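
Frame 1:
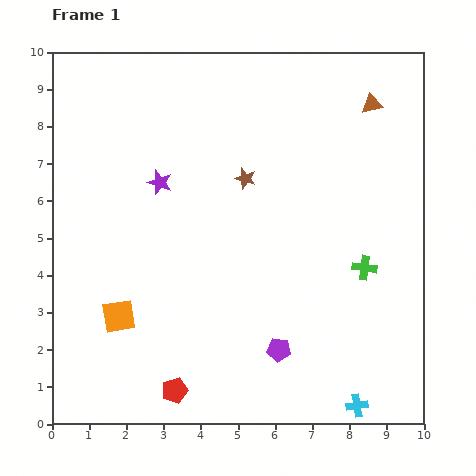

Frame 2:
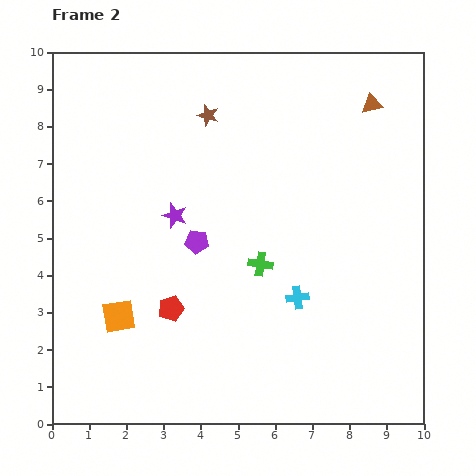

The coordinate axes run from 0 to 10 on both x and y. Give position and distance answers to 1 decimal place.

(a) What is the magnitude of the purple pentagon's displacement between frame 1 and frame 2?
3.6

The purple pentagon moved from (6.1, 2.0) to (3.9, 4.9), a distance of √(2.2² + 2.9²) ≈ 3.6.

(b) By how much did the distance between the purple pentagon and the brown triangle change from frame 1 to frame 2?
-1.1

Distance in frame 1: 7.1. Distance in frame 2: 6.0.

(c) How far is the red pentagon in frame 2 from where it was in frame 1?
2.2

The red pentagon moved from (3.3, 0.9) to (3.2, 3.1), a distance of √(0.1² + 2.2²) ≈ 2.2.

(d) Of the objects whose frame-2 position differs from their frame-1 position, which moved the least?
the purple star

(moved 1.0)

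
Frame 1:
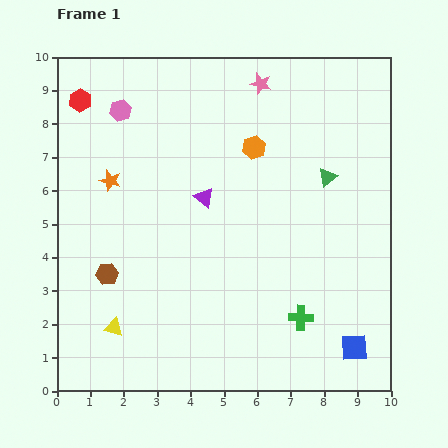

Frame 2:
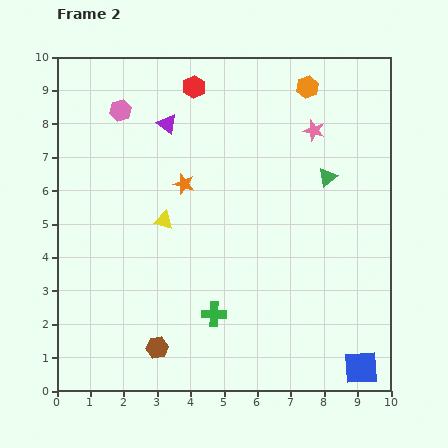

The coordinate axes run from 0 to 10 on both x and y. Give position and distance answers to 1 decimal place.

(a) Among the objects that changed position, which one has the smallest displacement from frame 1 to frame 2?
the blue square

(moved 0.6)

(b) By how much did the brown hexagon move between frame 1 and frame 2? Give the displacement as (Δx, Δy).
(1.5, -2.2)

The brown hexagon was at (1.5, 3.5) in frame 1 and (3.0, 1.3) in frame 2.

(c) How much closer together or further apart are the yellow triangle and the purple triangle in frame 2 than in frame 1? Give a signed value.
-1.8

Distance in frame 1: 4.7. Distance in frame 2: 2.9.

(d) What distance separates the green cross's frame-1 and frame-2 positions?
2.6

The green cross moved from (7.3, 2.2) to (4.7, 2.3), a distance of √(2.6² + 0.1²) ≈ 2.6.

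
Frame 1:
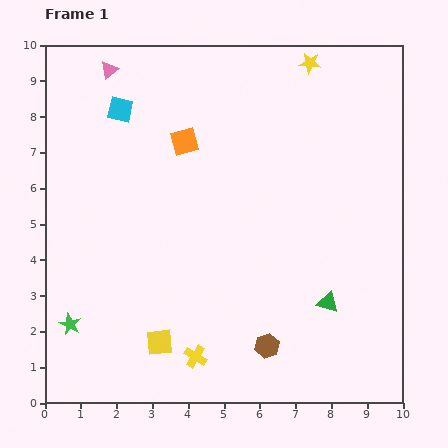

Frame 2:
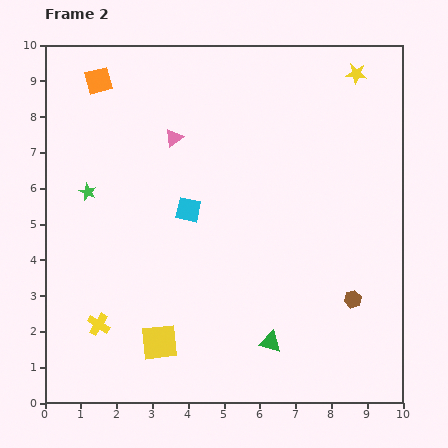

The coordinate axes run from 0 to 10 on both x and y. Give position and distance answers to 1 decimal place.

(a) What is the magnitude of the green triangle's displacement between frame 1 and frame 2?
1.9

The green triangle moved from (7.9, 2.8) to (6.3, 1.7), a distance of √(1.6² + 1.1²) ≈ 1.9.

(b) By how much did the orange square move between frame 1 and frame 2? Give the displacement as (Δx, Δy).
(-2.4, 1.7)

The orange square was at (3.9, 7.3) in frame 1 and (1.5, 9.0) in frame 2.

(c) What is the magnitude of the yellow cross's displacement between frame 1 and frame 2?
2.8

The yellow cross moved from (4.2, 1.3) to (1.5, 2.2), a distance of √(2.7² + 0.9²) ≈ 2.8.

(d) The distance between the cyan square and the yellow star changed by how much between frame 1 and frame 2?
+0.5

Distance in frame 1: 5.5. Distance in frame 2: 6.0.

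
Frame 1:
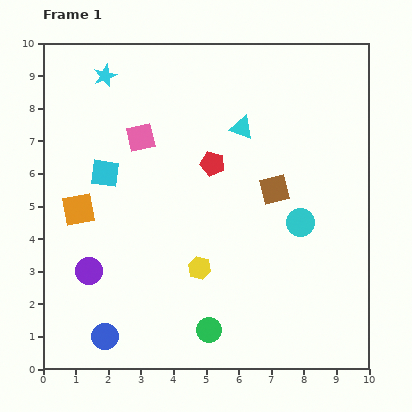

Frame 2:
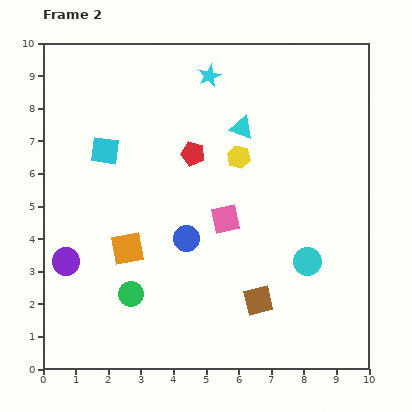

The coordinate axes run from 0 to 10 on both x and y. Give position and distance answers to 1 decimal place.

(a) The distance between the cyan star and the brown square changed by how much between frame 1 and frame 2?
+0.8

Distance in frame 1: 6.3. Distance in frame 2: 7.1.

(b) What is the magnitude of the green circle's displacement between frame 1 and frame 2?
2.6

The green circle moved from (5.1, 1.2) to (2.7, 2.3), a distance of √(2.4² + 1.1²) ≈ 2.6.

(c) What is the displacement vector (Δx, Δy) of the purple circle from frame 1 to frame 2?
(-0.7, 0.3)

The purple circle was at (1.4, 3.0) in frame 1 and (0.7, 3.3) in frame 2.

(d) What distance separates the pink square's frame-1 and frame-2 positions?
3.6

The pink square moved from (3.0, 7.1) to (5.6, 4.6), a distance of √(2.6² + 2.5²) ≈ 3.6.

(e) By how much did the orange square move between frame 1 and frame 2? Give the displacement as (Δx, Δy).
(1.5, -1.2)

The orange square was at (1.1, 4.9) in frame 1 and (2.6, 3.7) in frame 2.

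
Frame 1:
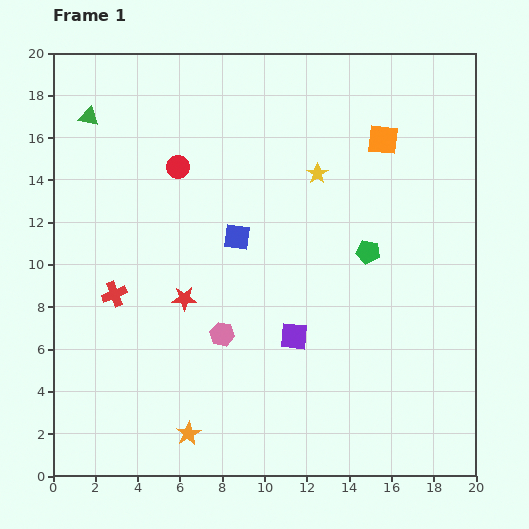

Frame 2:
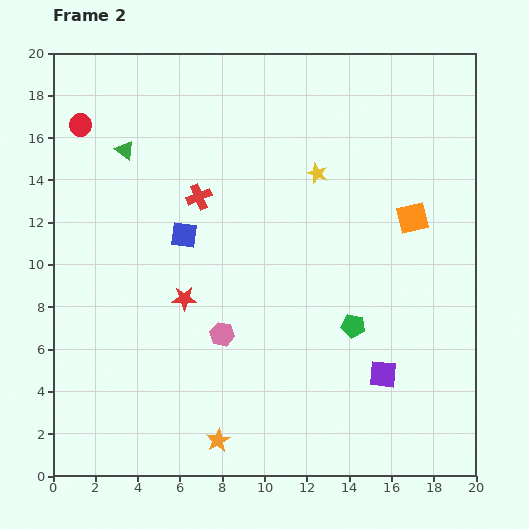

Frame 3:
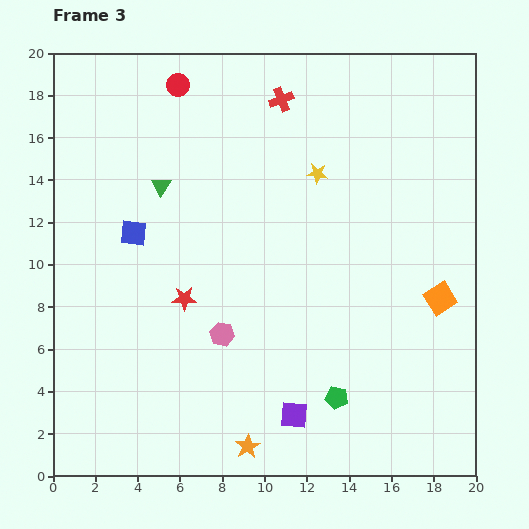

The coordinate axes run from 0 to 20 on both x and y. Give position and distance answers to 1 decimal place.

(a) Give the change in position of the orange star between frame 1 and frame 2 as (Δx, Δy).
(1.4, -0.3)

The orange star was at (6.4, 2.0) in frame 1 and (7.8, 1.7) in frame 2.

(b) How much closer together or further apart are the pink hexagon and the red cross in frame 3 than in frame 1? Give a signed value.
+6.0

Distance in frame 1: 5.4. Distance in frame 3: 11.4.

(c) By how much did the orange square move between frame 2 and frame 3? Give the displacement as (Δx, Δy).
(1.3, -3.8)

The orange square was at (17.0, 12.2) in frame 2 and (18.3, 8.4) in frame 3.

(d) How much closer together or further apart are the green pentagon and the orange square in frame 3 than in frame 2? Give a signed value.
+1.0

Distance in frame 2: 5.8. Distance in frame 3: 6.8.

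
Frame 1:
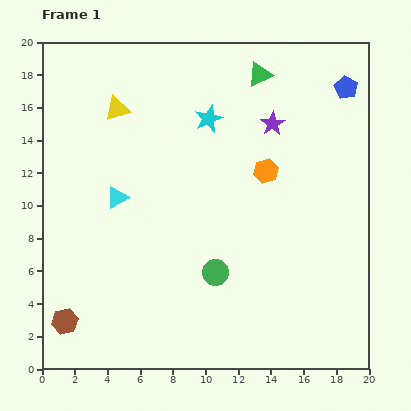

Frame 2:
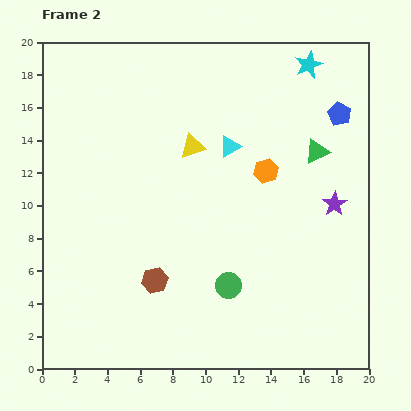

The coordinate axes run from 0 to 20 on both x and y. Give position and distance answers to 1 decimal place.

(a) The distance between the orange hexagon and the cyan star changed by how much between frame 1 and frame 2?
+2.3

Distance in frame 1: 4.7. Distance in frame 2: 7.0.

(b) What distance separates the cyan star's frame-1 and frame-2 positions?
6.9

The cyan star moved from (10.2, 15.3) to (16.3, 18.6), a distance of √(6.1² + 3.3²) ≈ 6.9.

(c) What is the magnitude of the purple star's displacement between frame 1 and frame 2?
6.2

The purple star moved from (14.1, 15.0) to (17.9, 10.1), a distance of √(3.8² + 4.9²) ≈ 6.2.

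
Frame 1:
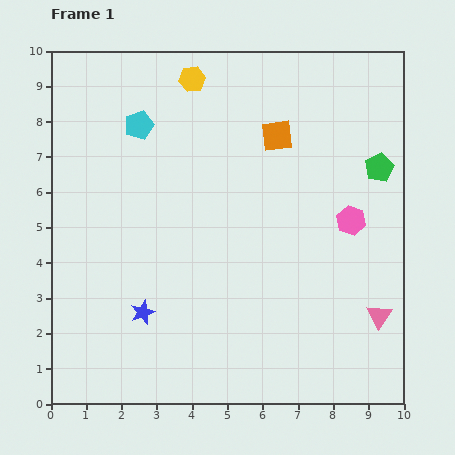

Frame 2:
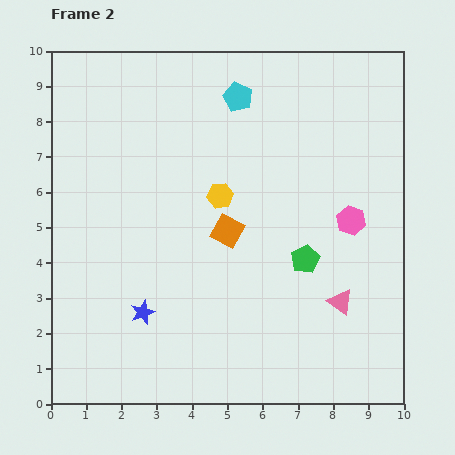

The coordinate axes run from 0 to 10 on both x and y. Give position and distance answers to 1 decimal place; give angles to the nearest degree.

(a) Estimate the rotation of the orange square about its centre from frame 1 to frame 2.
37° clockwise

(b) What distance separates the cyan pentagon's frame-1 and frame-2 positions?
2.9

The cyan pentagon moved from (2.5, 7.9) to (5.3, 8.7), a distance of √(2.8² + 0.8²) ≈ 2.9.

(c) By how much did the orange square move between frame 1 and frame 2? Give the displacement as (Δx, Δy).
(-1.4, -2.7)

The orange square was at (6.4, 7.6) in frame 1 and (5.0, 4.9) in frame 2.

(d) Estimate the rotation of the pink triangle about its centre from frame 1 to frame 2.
30° counter-clockwise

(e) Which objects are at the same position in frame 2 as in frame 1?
the blue star, the pink hexagon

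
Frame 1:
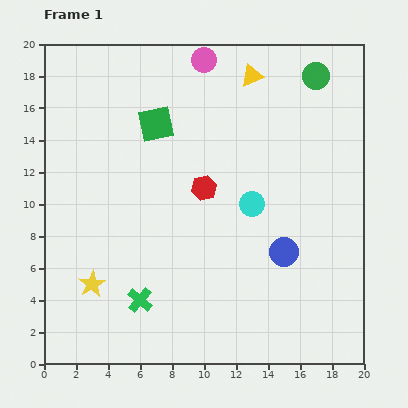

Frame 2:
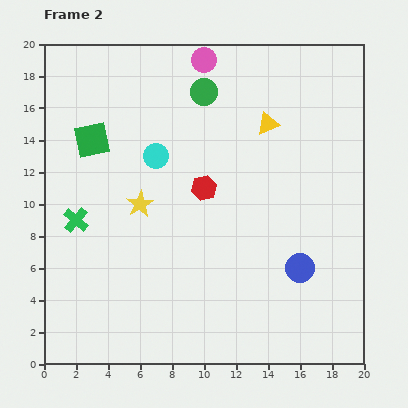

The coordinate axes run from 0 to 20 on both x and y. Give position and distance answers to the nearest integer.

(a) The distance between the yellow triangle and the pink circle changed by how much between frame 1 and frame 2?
+3

Distance in frame 1: 3. Distance in frame 2: 6.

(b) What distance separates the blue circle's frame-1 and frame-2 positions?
1

The blue circle moved from (15, 7) to (16, 6), a distance of √(1² + 1²) ≈ 1.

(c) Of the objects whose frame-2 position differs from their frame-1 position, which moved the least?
the blue circle

(moved 1)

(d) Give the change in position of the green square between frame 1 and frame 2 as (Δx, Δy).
(-4, -1)

The green square was at (7, 15) in frame 1 and (3, 14) in frame 2.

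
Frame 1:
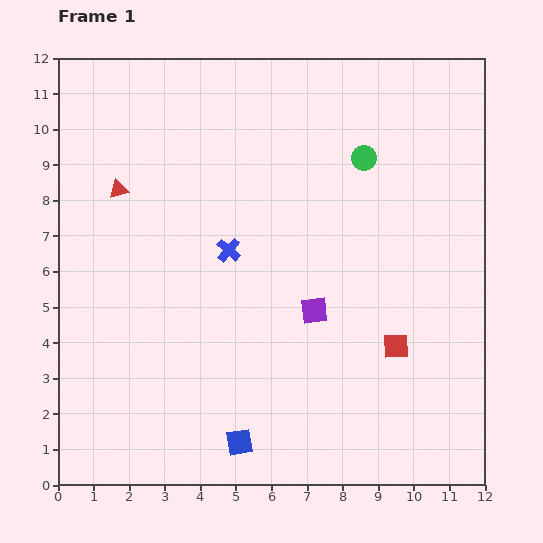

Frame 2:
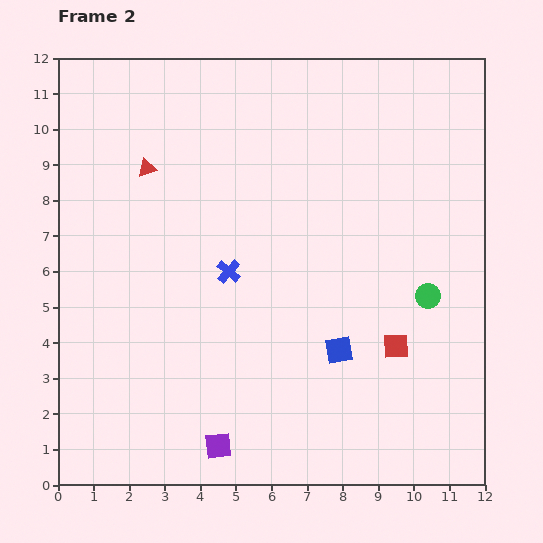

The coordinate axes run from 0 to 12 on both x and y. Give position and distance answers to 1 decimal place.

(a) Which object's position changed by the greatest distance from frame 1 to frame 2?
the purple square

(moved 4.7; next 4.3)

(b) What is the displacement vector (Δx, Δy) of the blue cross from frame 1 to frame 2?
(0.0, -0.6)

The blue cross was at (4.8, 6.6) in frame 1 and (4.8, 6.0) in frame 2.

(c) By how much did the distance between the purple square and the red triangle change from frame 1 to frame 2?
+1.6

Distance in frame 1: 6.5. Distance in frame 2: 8.1.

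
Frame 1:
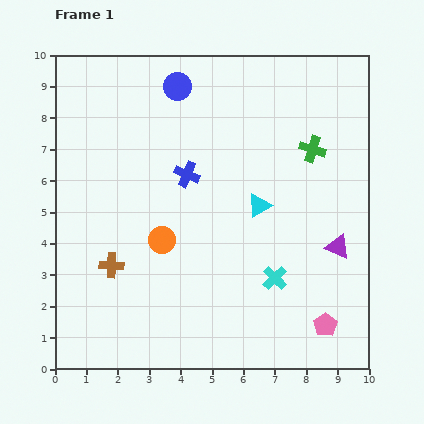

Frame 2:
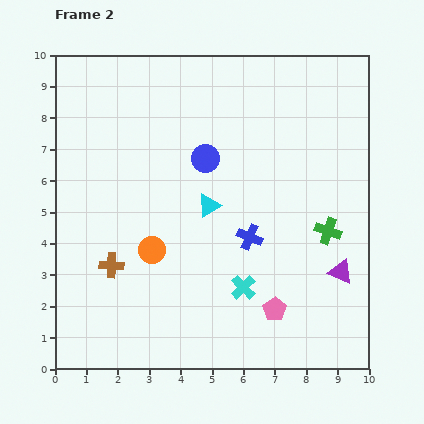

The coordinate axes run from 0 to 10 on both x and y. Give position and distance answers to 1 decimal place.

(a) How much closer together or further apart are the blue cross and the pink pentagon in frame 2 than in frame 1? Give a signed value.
-4.1

Distance in frame 1: 6.5. Distance in frame 2: 2.4.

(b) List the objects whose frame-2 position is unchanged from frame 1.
the brown cross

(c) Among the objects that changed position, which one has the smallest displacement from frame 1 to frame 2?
the orange circle

(moved 0.4)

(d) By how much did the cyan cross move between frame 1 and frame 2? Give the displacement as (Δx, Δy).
(-1.0, -0.3)

The cyan cross was at (7.0, 2.9) in frame 1 and (6.0, 2.6) in frame 2.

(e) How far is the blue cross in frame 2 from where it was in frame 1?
2.8

The blue cross moved from (4.2, 6.2) to (6.2, 4.2), a distance of √(2.0² + 2.0²) ≈ 2.8.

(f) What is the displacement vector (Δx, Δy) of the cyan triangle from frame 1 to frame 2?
(-1.6, 0.0)

The cyan triangle was at (6.5, 5.2) in frame 1 and (4.9, 5.2) in frame 2.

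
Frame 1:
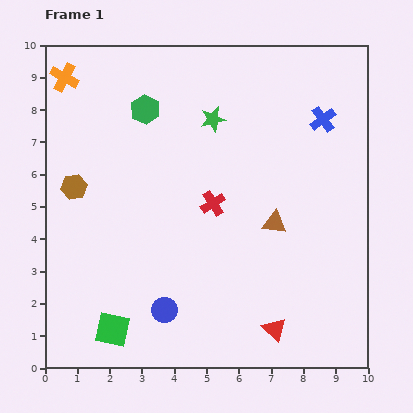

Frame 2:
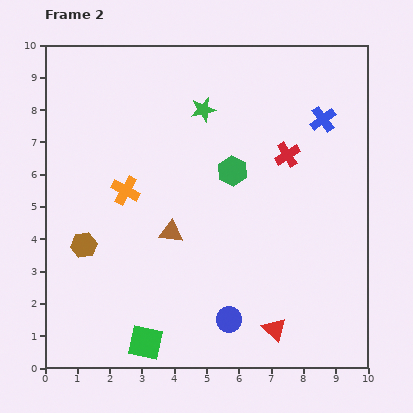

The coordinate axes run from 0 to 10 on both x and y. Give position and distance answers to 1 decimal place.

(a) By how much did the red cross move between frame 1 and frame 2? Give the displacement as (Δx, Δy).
(2.3, 1.5)

The red cross was at (5.2, 5.1) in frame 1 and (7.5, 6.6) in frame 2.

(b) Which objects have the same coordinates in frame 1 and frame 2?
the blue cross, the red triangle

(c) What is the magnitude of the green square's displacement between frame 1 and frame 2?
1.1

The green square moved from (2.1, 1.2) to (3.1, 0.8), a distance of √(1.0² + 0.4²) ≈ 1.1.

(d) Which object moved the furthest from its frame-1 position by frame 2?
the orange cross

(moved 4.0; next 3.3)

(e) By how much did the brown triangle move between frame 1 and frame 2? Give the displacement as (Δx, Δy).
(-3.2, -0.3)

The brown triangle was at (7.1, 4.5) in frame 1 and (3.9, 4.2) in frame 2.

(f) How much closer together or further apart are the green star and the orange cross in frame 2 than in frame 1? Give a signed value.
-1.3

Distance in frame 1: 4.8. Distance in frame 2: 3.5.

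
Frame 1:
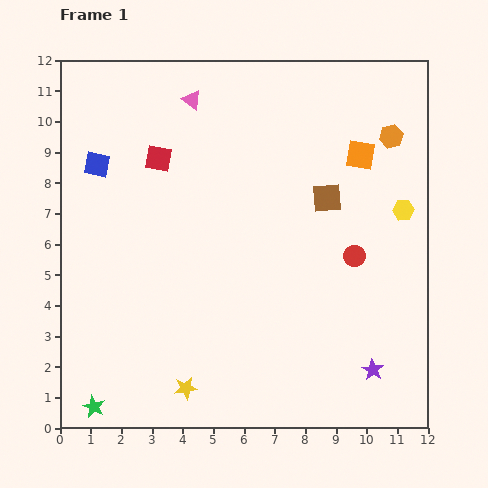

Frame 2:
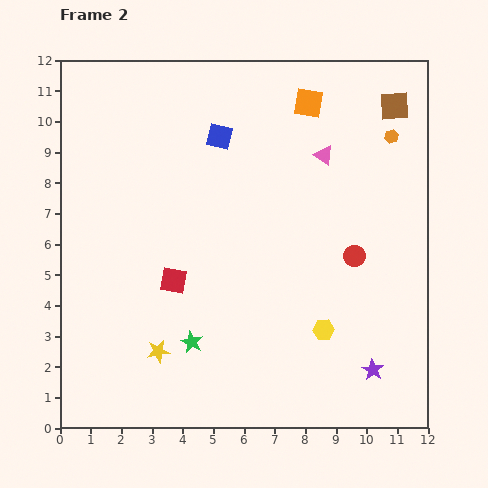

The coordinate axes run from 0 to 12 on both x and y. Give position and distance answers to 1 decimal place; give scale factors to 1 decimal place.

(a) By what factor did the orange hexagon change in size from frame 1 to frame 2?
0.6×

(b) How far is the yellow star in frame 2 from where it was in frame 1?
1.5

The yellow star moved from (4.1, 1.3) to (3.2, 2.5), a distance of √(0.9² + 1.2²) ≈ 1.5.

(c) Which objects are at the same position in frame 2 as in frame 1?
the orange hexagon, the purple star, the red circle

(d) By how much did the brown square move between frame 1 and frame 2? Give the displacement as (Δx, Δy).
(2.2, 3.0)

The brown square was at (8.7, 7.5) in frame 1 and (10.9, 10.5) in frame 2.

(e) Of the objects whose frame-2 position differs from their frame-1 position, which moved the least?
the yellow star

(moved 1.5)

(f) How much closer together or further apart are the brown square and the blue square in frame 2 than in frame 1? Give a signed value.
-1.8

Distance in frame 1: 7.6. Distance in frame 2: 5.8.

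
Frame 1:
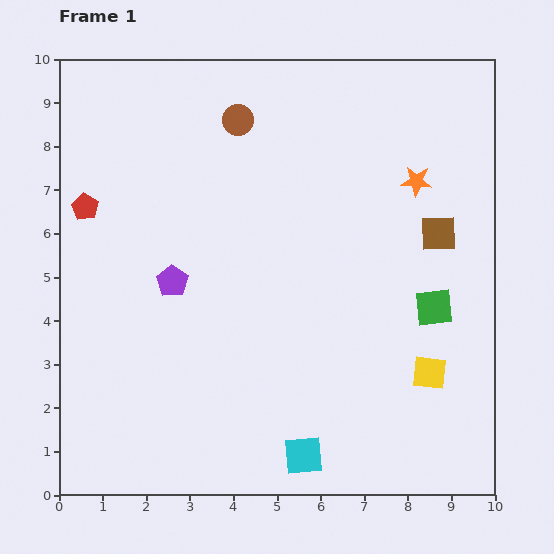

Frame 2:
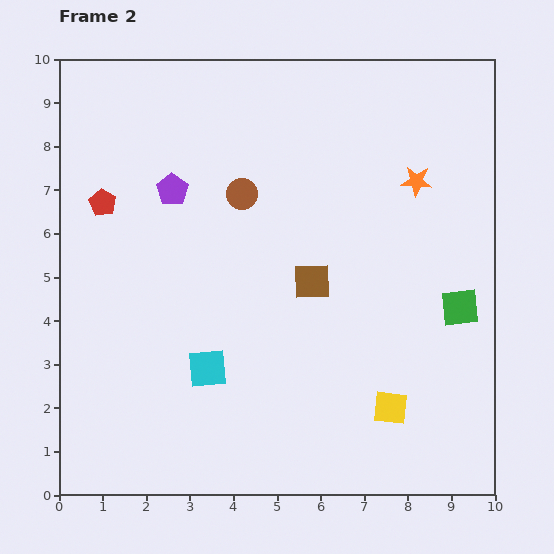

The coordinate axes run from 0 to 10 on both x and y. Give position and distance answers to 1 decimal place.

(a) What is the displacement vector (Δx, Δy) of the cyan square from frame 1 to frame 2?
(-2.2, 2.0)

The cyan square was at (5.6, 0.9) in frame 1 and (3.4, 2.9) in frame 2.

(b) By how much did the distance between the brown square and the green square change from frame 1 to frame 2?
+1.8

Distance in frame 1: 1.7. Distance in frame 2: 3.5.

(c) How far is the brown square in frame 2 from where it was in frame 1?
3.1

The brown square moved from (8.7, 6.0) to (5.8, 4.9), a distance of √(2.9² + 1.1²) ≈ 3.1.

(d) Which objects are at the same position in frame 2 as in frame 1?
the orange star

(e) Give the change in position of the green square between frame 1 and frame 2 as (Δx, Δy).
(0.6, 0.0)

The green square was at (8.6, 4.3) in frame 1 and (9.2, 4.3) in frame 2.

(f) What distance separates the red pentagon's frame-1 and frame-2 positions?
0.4

The red pentagon moved from (0.6, 6.6) to (1.0, 6.7), a distance of √(0.4² + 0.1²) ≈ 0.4.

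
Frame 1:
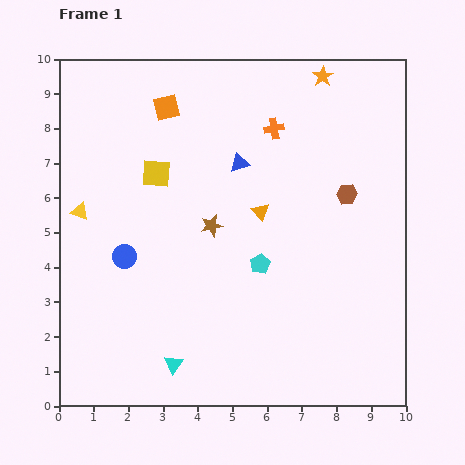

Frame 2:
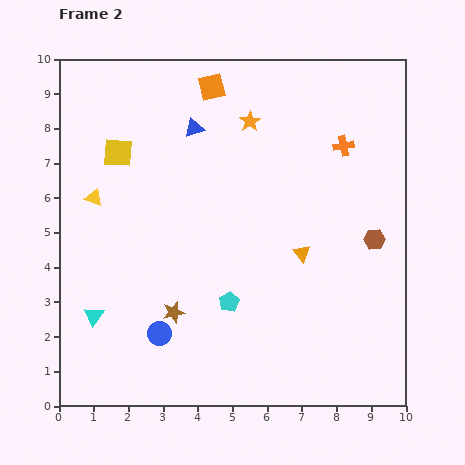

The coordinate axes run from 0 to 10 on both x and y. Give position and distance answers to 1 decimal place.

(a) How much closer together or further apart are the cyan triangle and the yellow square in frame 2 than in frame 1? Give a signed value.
-0.7

Distance in frame 1: 5.5. Distance in frame 2: 4.8.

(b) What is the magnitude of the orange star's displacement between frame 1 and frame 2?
2.5

The orange star moved from (7.6, 9.5) to (5.5, 8.2), a distance of √(2.1² + 1.3²) ≈ 2.5.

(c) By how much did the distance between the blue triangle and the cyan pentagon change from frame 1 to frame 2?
+2.1

Distance in frame 1: 3.0. Distance in frame 2: 5.1.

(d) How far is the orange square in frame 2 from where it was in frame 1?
1.4

The orange square moved from (3.1, 8.6) to (4.4, 9.2), a distance of √(1.3² + 0.6²) ≈ 1.4.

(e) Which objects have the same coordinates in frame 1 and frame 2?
none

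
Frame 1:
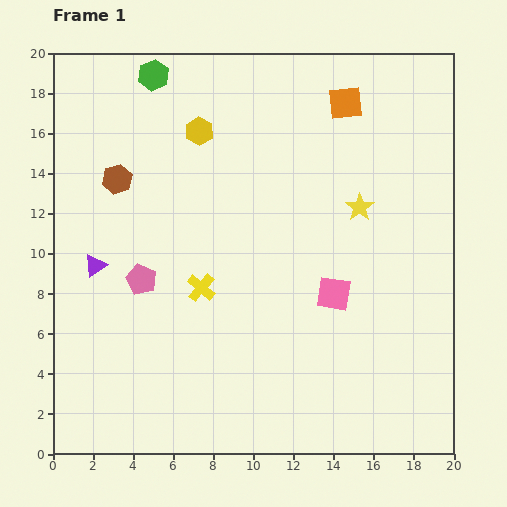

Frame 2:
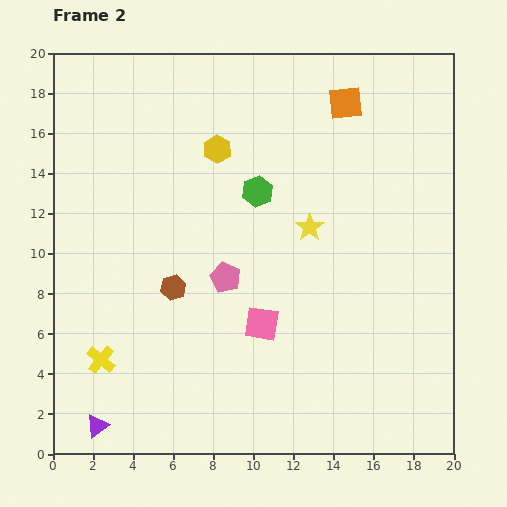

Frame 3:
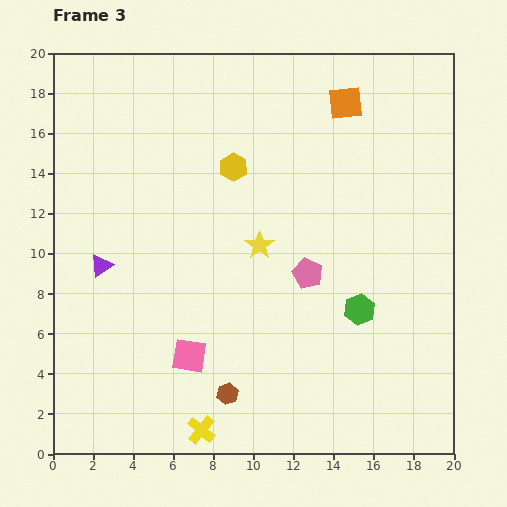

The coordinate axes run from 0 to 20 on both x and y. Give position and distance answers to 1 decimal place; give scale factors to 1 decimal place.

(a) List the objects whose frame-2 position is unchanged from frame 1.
the orange square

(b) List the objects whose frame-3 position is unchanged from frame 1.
the orange square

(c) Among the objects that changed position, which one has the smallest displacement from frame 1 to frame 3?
the purple triangle

(moved 0.3)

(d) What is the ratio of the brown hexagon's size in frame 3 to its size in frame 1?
0.7×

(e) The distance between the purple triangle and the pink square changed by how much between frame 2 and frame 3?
-3.4

Distance in frame 2: 9.7. Distance in frame 3: 6.3.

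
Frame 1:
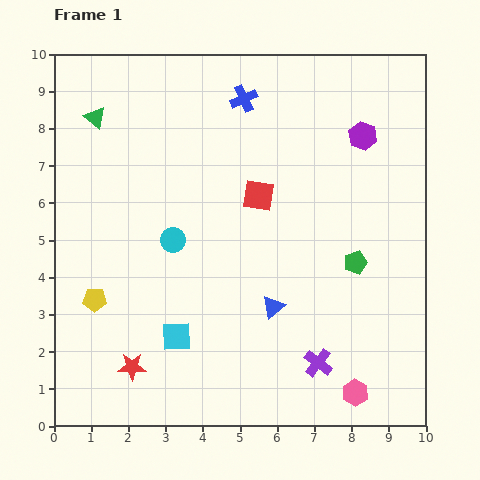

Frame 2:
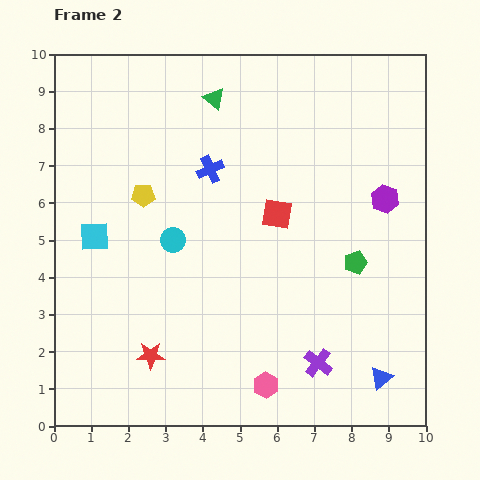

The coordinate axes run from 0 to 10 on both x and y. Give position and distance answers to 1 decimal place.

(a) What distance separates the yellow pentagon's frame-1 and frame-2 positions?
3.1

The yellow pentagon moved from (1.1, 3.4) to (2.4, 6.2), a distance of √(1.3² + 2.8²) ≈ 3.1.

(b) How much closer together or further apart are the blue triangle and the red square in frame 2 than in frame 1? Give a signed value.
+2.2

Distance in frame 1: 3.0. Distance in frame 2: 5.2.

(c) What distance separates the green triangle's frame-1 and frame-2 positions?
3.2

The green triangle moved from (1.1, 8.3) to (4.3, 8.8), a distance of √(3.2² + 0.5²) ≈ 3.2.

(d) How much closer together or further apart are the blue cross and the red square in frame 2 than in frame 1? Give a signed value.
-0.4

Distance in frame 1: 2.6. Distance in frame 2: 2.2.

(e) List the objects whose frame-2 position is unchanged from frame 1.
the green pentagon, the purple cross, the cyan circle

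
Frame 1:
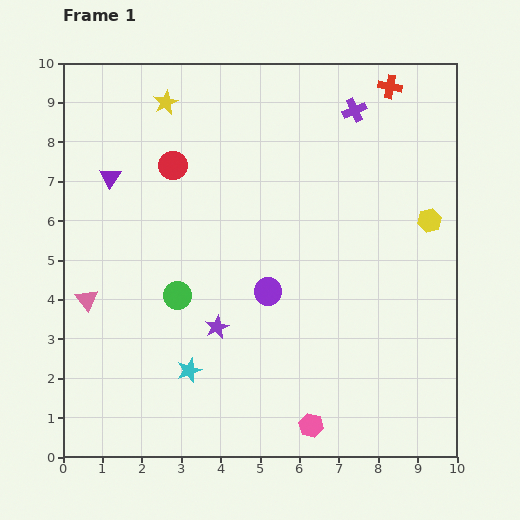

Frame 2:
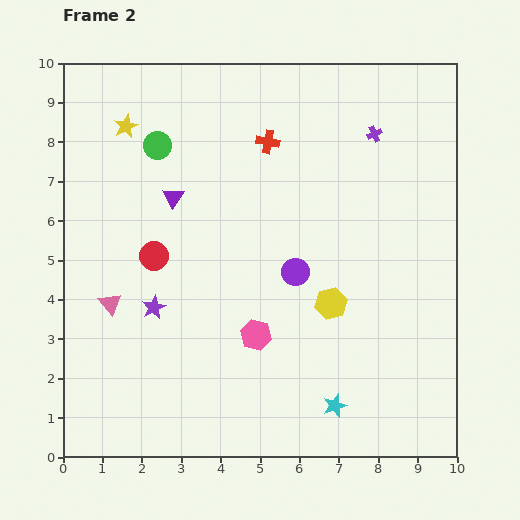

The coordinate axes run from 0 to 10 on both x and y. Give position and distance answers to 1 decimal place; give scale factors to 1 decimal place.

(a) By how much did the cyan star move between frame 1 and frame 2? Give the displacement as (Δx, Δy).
(3.7, -0.9)

The cyan star was at (3.2, 2.2) in frame 1 and (6.9, 1.3) in frame 2.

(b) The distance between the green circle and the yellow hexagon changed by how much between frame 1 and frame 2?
-0.8

Distance in frame 1: 6.7. Distance in frame 2: 5.9.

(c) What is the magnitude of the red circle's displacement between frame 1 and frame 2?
2.4

The red circle moved from (2.8, 7.4) to (2.3, 5.1), a distance of √(0.5² + 2.3²) ≈ 2.4.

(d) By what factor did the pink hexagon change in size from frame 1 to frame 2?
1.3×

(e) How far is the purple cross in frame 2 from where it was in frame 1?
0.8

The purple cross moved from (7.4, 8.8) to (7.9, 8.2), a distance of √(0.5² + 0.6²) ≈ 0.8.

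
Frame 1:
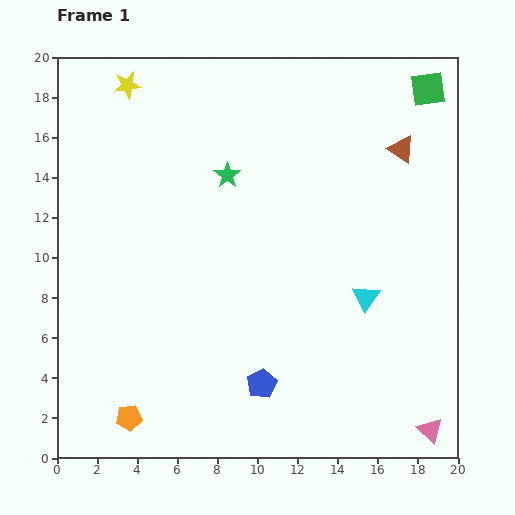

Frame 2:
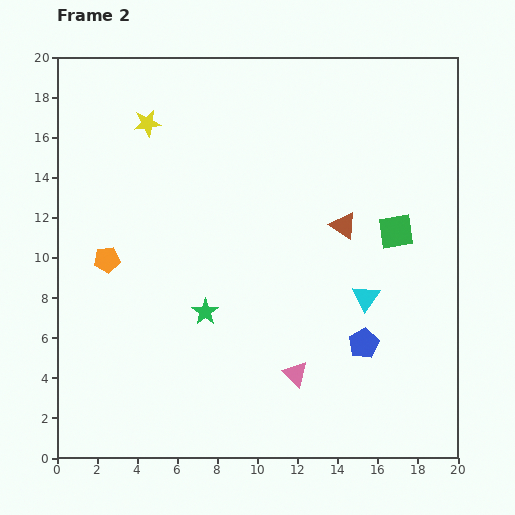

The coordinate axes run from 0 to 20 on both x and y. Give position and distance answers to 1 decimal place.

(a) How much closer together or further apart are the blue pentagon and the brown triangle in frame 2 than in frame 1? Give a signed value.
-7.6

Distance in frame 1: 13.6. Distance in frame 2: 6.0.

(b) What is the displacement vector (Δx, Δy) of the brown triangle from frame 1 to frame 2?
(-2.9, -3.8)

The brown triangle was at (17.2, 15.4) in frame 1 and (14.3, 11.6) in frame 2.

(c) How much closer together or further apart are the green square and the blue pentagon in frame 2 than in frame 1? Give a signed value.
-11.1

Distance in frame 1: 16.9. Distance in frame 2: 5.8.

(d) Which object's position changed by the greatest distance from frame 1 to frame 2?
the orange pentagon

(moved 8.0; next 7.3)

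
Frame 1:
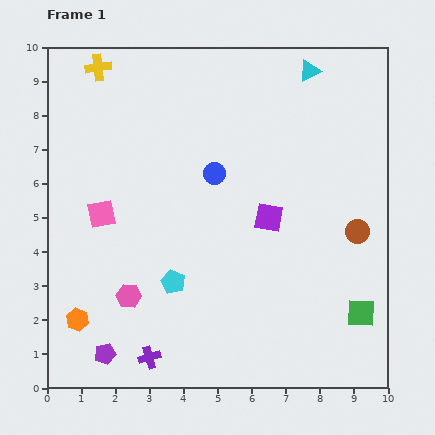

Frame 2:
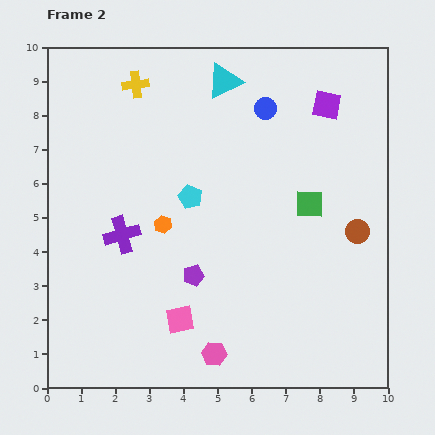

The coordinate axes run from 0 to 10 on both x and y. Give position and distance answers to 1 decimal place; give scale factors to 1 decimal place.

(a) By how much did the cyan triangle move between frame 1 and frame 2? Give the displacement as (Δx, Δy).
(-2.5, -0.3)

The cyan triangle was at (7.7, 9.3) in frame 1 and (5.2, 9.0) in frame 2.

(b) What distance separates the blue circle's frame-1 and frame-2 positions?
2.4

The blue circle moved from (4.9, 6.3) to (6.4, 8.2), a distance of √(1.5² + 1.9²) ≈ 2.4.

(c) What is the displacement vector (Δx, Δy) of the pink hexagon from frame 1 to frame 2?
(2.5, -1.7)

The pink hexagon was at (2.4, 2.7) in frame 1 and (4.9, 1.0) in frame 2.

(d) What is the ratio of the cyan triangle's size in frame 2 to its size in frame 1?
1.7×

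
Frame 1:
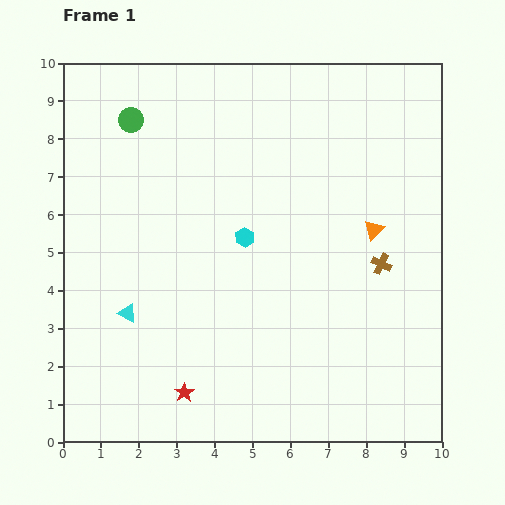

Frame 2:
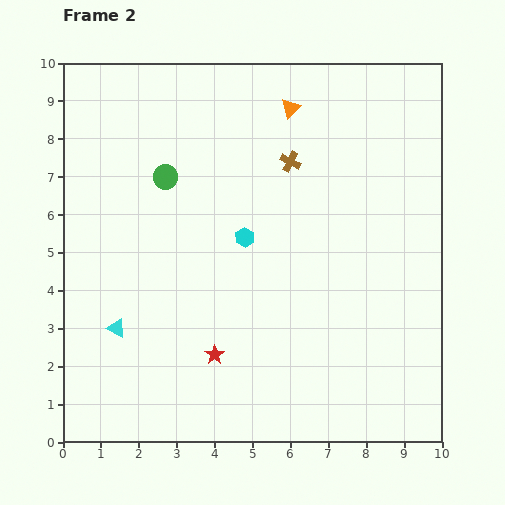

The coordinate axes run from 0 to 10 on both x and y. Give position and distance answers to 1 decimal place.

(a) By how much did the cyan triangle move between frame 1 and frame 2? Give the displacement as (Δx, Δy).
(-0.3, -0.4)

The cyan triangle was at (1.7, 3.4) in frame 1 and (1.4, 3.0) in frame 2.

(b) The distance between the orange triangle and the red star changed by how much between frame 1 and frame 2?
+0.2

Distance in frame 1: 6.6. Distance in frame 2: 6.8.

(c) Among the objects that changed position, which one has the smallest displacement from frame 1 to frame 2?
the cyan triangle

(moved 0.5)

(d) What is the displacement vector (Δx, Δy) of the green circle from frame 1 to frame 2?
(0.9, -1.5)

The green circle was at (1.8, 8.5) in frame 1 and (2.7, 7.0) in frame 2.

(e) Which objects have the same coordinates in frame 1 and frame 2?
the cyan hexagon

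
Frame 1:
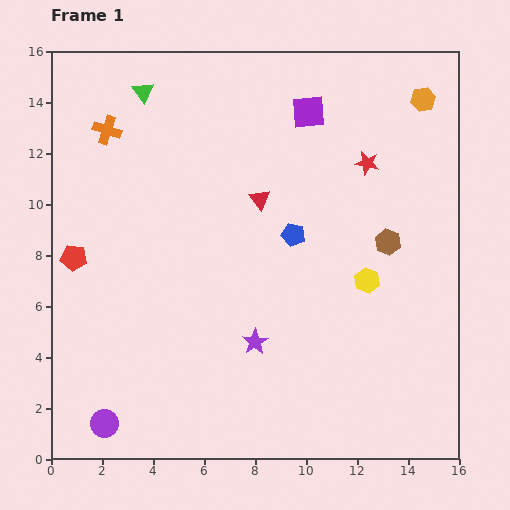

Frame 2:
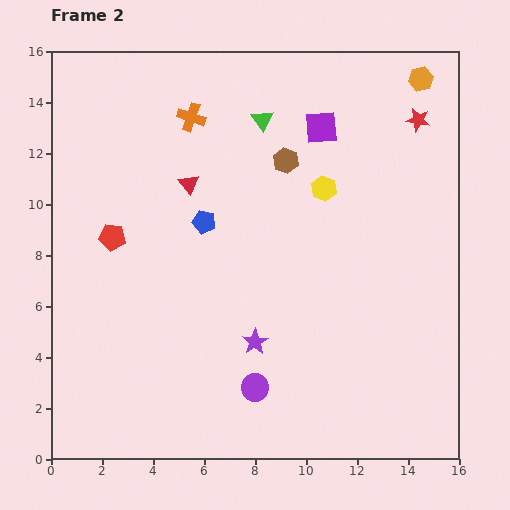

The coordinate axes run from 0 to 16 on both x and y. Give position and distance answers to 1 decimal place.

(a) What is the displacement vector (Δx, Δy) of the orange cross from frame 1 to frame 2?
(3.3, 0.5)

The orange cross was at (2.2, 12.9) in frame 1 and (5.5, 13.4) in frame 2.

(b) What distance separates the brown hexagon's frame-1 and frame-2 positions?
5.1

The brown hexagon moved from (13.2, 8.5) to (9.2, 11.7), a distance of √(4.0² + 3.2²) ≈ 5.1.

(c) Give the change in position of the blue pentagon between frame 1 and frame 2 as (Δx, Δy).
(-3.5, 0.5)

The blue pentagon was at (9.5, 8.8) in frame 1 and (6.0, 9.3) in frame 2.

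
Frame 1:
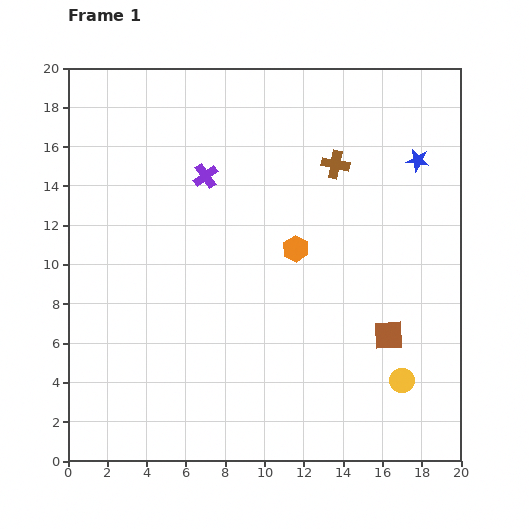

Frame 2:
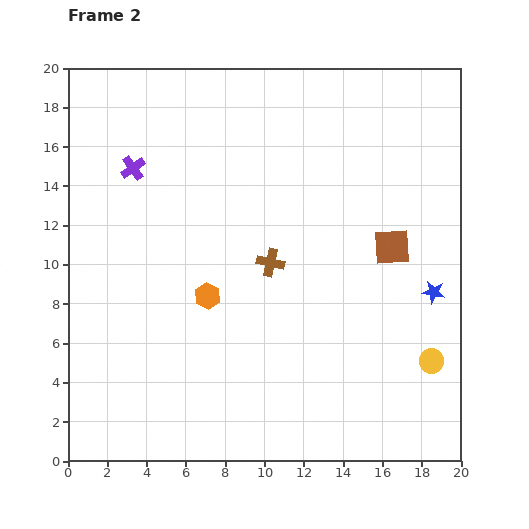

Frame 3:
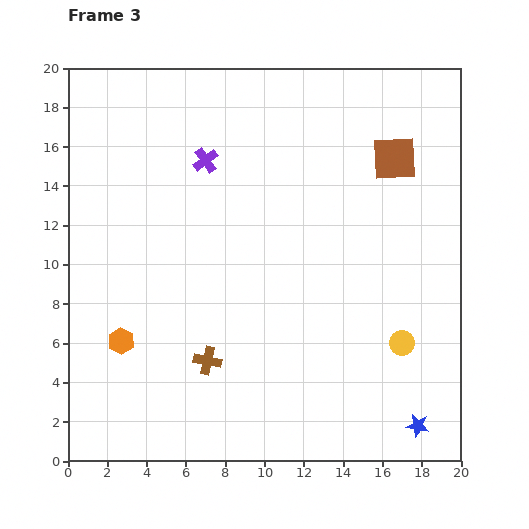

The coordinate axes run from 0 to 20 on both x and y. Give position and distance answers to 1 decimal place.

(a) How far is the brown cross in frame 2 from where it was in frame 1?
6.0

The brown cross moved from (13.6, 15.1) to (10.3, 10.1), a distance of √(3.3² + 5.0²) ≈ 6.0.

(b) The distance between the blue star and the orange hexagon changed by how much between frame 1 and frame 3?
+8.0

Distance in frame 1: 7.7. Distance in frame 3: 15.7.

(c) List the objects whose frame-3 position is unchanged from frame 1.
none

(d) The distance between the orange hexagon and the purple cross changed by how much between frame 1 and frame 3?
+4.3

Distance in frame 1: 5.9. Distance in frame 3: 10.2.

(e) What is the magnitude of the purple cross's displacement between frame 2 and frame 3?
3.7

The purple cross moved from (3.3, 14.9) to (7.0, 15.3), a distance of √(3.7² + 0.4²) ≈ 3.7.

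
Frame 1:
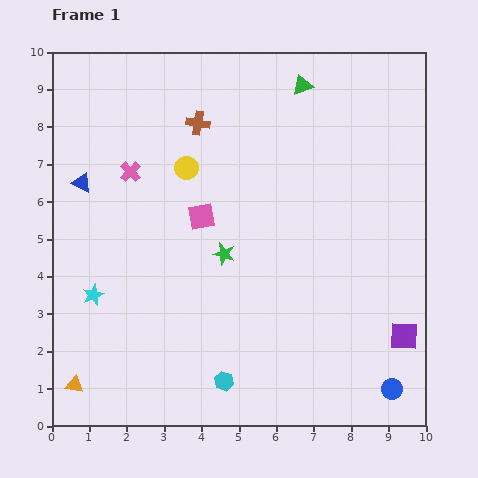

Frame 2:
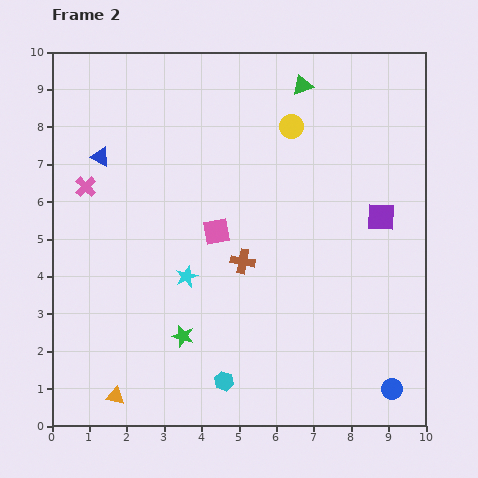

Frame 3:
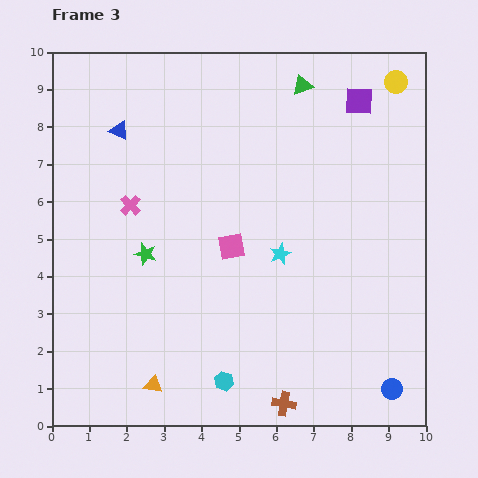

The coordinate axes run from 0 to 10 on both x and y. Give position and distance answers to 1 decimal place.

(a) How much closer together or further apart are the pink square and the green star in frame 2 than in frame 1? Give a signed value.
+1.7

Distance in frame 1: 1.2. Distance in frame 2: 2.9.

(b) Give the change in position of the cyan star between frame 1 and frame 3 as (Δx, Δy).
(5.0, 1.1)

The cyan star was at (1.1, 3.5) in frame 1 and (6.1, 4.6) in frame 3.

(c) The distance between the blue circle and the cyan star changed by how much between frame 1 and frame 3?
-3.7

Distance in frame 1: 8.4. Distance in frame 3: 4.7.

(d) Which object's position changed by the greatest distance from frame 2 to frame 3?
the brown cross

(moved 4.0; next 3.2)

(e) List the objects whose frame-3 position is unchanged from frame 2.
the blue circle, the green triangle, the cyan hexagon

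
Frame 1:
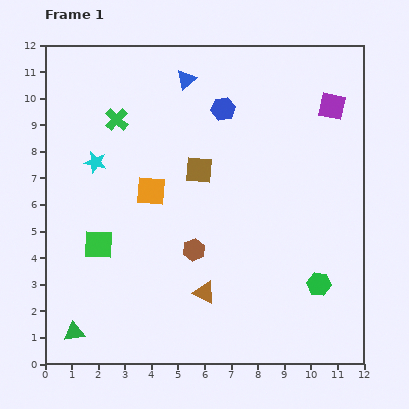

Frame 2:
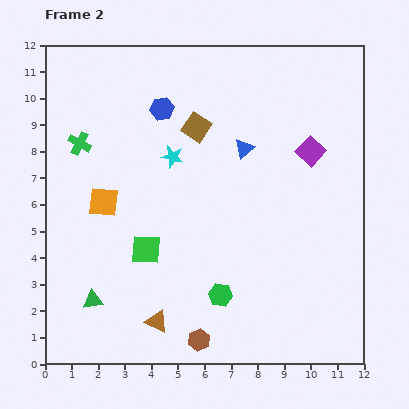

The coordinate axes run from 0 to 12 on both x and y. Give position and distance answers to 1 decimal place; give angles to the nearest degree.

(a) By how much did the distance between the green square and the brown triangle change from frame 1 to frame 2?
-1.7

Distance in frame 1: 4.4. Distance in frame 2: 2.7.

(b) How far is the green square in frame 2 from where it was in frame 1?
1.8

The green square moved from (2.0, 4.5) to (3.8, 4.3), a distance of √(1.8² + 0.2²) ≈ 1.8.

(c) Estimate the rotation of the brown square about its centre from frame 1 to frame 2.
29° clockwise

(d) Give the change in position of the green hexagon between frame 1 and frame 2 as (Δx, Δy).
(-3.7, -0.4)

The green hexagon was at (10.3, 3.0) in frame 1 and (6.6, 2.6) in frame 2.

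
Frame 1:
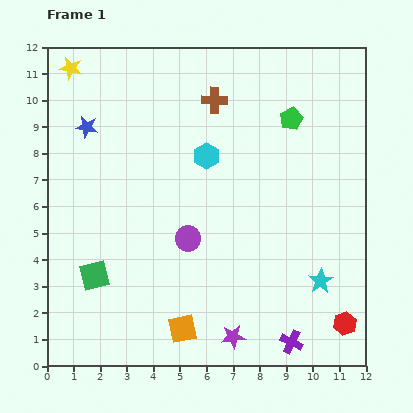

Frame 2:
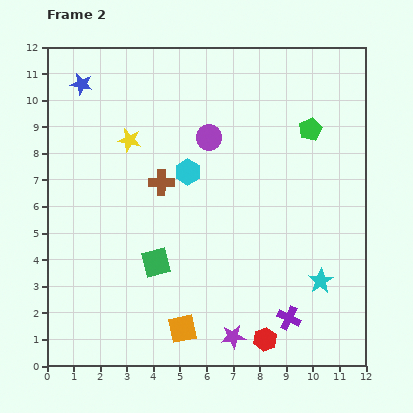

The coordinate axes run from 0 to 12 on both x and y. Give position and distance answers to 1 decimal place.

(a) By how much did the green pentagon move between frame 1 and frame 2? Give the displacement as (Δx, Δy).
(0.7, -0.4)

The green pentagon was at (9.2, 9.3) in frame 1 and (9.9, 8.9) in frame 2.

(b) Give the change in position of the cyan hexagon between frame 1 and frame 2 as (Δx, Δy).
(-0.7, -0.6)

The cyan hexagon was at (6.0, 7.9) in frame 1 and (5.3, 7.3) in frame 2.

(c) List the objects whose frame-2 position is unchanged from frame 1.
the cyan star, the purple star, the orange square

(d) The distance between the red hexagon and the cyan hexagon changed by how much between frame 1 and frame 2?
-1.3

Distance in frame 1: 8.2. Distance in frame 2: 6.9.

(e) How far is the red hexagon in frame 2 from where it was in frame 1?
3.1

The red hexagon moved from (11.2, 1.6) to (8.2, 1.0), a distance of √(3.0² + 0.6²) ≈ 3.1.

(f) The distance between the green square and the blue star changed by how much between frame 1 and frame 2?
+1.7

Distance in frame 1: 5.6. Distance in frame 2: 7.3.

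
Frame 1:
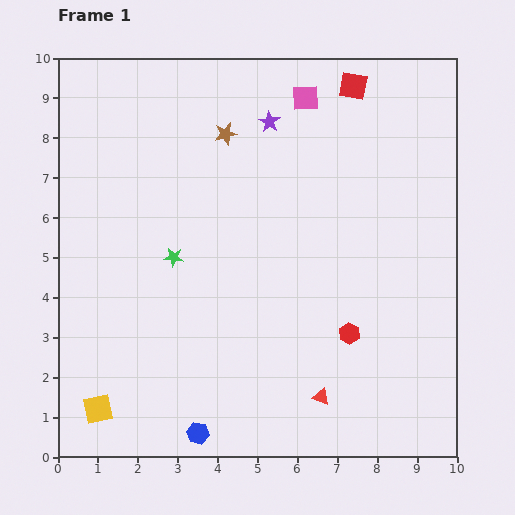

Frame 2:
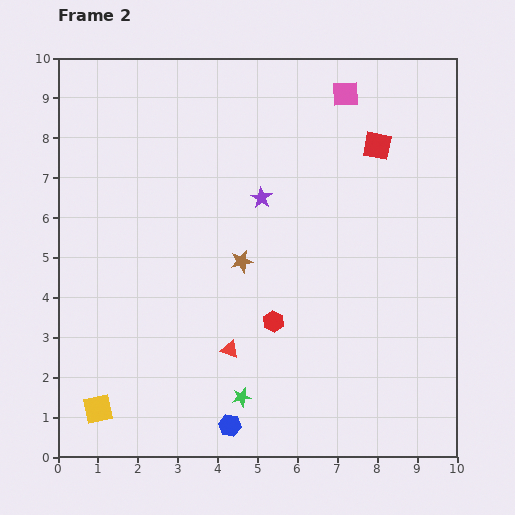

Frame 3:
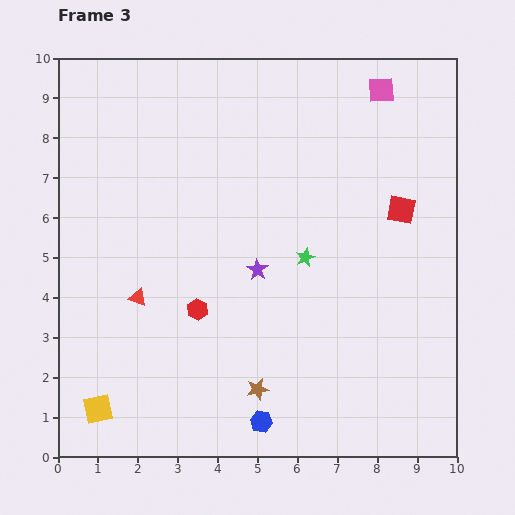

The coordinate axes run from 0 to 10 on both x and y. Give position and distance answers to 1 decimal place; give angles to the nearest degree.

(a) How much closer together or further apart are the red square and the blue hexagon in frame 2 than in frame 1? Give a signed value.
-1.6

Distance in frame 1: 9.5. Distance in frame 2: 7.9.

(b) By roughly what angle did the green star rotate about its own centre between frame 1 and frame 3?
30° counter-clockwise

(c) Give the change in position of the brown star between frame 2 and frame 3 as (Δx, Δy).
(0.4, -3.2)

The brown star was at (4.6, 4.9) in frame 2 and (5.0, 1.7) in frame 3.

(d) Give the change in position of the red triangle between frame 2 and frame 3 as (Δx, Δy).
(-2.3, 1.3)

The red triangle was at (4.3, 2.7) in frame 2 and (2.0, 4.0) in frame 3.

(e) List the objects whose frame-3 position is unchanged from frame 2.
the yellow square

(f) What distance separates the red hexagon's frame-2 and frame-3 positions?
1.9

The red hexagon moved from (5.4, 3.4) to (3.5, 3.7), a distance of √(1.9² + 0.3²) ≈ 1.9.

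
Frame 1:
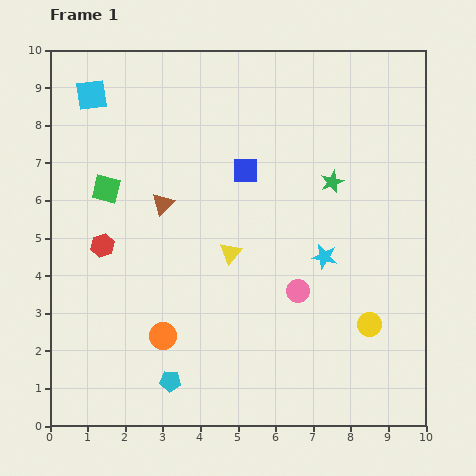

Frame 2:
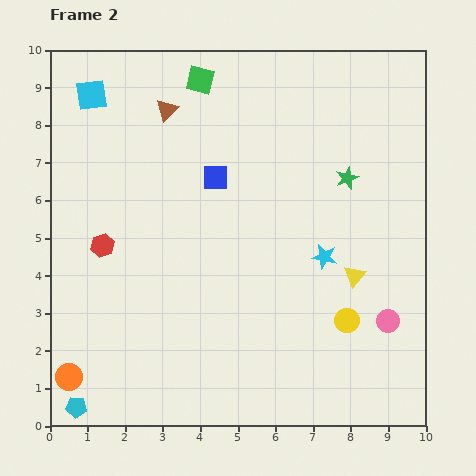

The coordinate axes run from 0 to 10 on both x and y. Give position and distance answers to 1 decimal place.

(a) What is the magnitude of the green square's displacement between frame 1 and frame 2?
3.8

The green square moved from (1.5, 6.3) to (4.0, 9.2), a distance of √(2.5² + 2.9²) ≈ 3.8.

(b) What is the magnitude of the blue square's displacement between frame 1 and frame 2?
0.8

The blue square moved from (5.2, 6.8) to (4.4, 6.6), a distance of √(0.8² + 0.2²) ≈ 0.8.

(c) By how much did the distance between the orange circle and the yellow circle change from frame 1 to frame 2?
+2.1

Distance in frame 1: 5.5. Distance in frame 2: 7.6.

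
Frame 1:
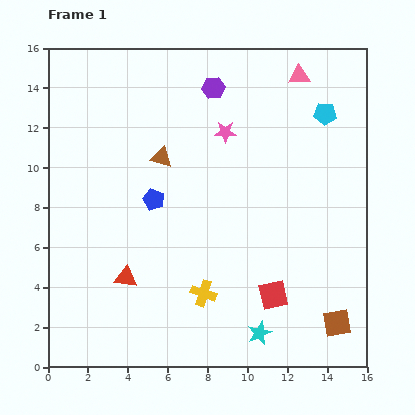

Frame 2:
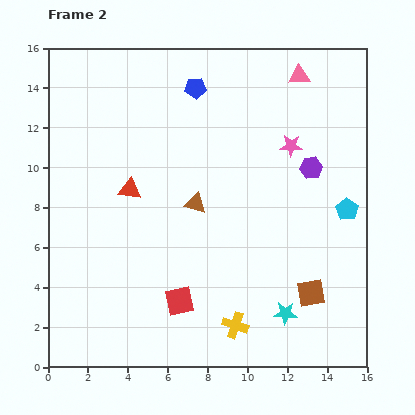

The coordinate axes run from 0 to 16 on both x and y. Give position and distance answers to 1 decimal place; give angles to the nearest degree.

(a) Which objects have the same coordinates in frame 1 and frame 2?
the pink triangle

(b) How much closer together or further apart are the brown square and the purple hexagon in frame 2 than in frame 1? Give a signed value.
-7.0

Distance in frame 1: 13.3. Distance in frame 2: 6.3.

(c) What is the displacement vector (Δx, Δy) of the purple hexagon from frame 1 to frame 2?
(4.9, -4.0)

The purple hexagon was at (8.3, 14.0) in frame 1 and (13.2, 10.0) in frame 2.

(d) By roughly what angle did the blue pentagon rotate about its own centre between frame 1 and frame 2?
24° counter-clockwise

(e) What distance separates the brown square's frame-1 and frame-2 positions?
2.0

The brown square moved from (14.5, 2.2) to (13.2, 3.7), a distance of √(1.3² + 1.5²) ≈ 2.0.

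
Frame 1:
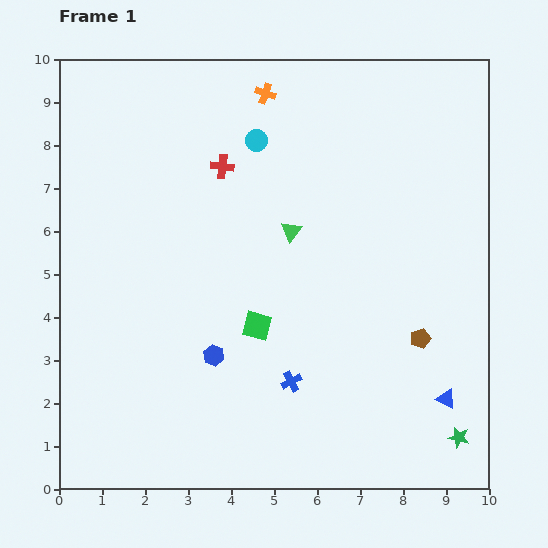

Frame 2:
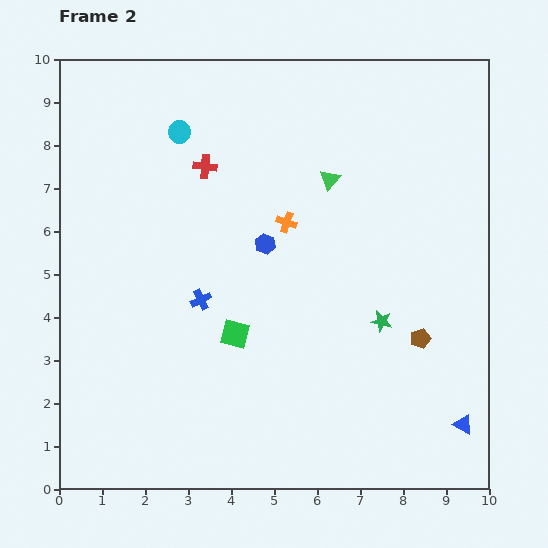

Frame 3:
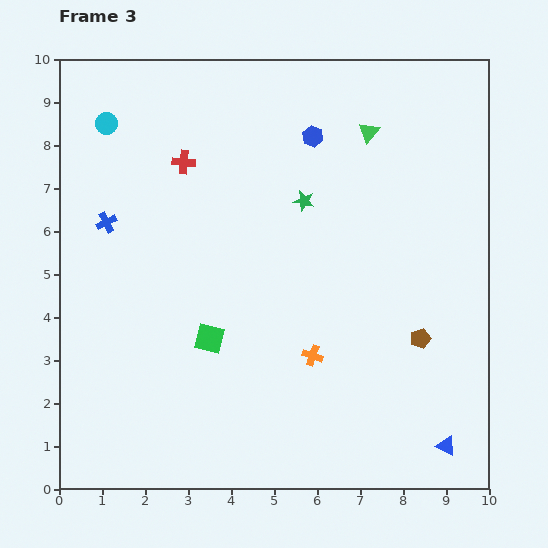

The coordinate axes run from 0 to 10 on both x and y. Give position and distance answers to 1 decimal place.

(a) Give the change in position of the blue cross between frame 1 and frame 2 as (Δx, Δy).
(-2.1, 1.9)

The blue cross was at (5.4, 2.5) in frame 1 and (3.3, 4.4) in frame 2.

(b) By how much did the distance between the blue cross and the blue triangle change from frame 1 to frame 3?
+5.9

Distance in frame 1: 3.6. Distance in frame 3: 9.5.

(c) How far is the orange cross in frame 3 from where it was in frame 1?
6.2

The orange cross moved from (4.8, 9.2) to (5.9, 3.1), a distance of √(1.1² + 6.1²) ≈ 6.2.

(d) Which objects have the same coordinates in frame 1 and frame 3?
the brown pentagon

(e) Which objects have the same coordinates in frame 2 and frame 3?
the brown pentagon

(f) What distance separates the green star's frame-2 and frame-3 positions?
3.3

The green star moved from (7.5, 3.9) to (5.7, 6.7), a distance of √(1.8² + 2.8²) ≈ 3.3.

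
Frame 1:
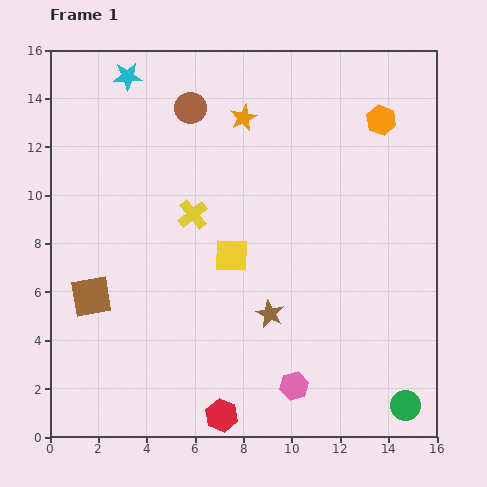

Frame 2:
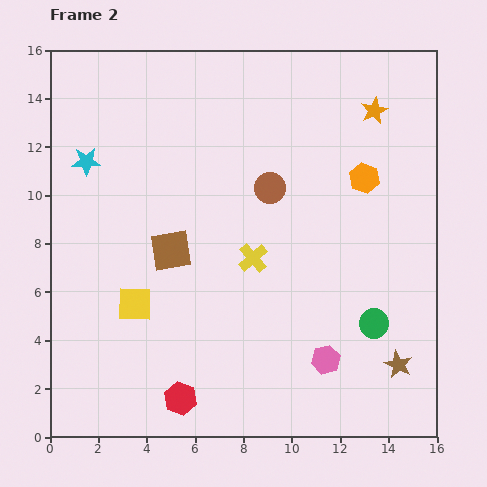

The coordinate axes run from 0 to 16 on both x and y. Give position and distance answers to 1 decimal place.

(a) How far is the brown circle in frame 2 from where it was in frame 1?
4.7

The brown circle moved from (5.8, 13.6) to (9.1, 10.3), a distance of √(3.3² + 3.3²) ≈ 4.7.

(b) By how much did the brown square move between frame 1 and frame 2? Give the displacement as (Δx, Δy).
(3.3, 1.9)

The brown square was at (1.7, 5.8) in frame 1 and (5.0, 7.7) in frame 2.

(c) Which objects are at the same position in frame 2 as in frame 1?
none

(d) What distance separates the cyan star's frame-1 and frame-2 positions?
3.9

The cyan star moved from (3.2, 14.9) to (1.5, 11.4), a distance of √(1.7² + 3.5²) ≈ 3.9.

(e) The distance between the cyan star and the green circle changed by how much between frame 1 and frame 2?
-4.1

Distance in frame 1: 17.8. Distance in frame 2: 13.7.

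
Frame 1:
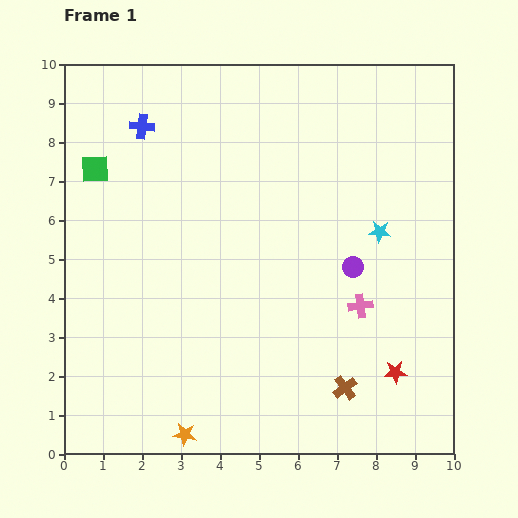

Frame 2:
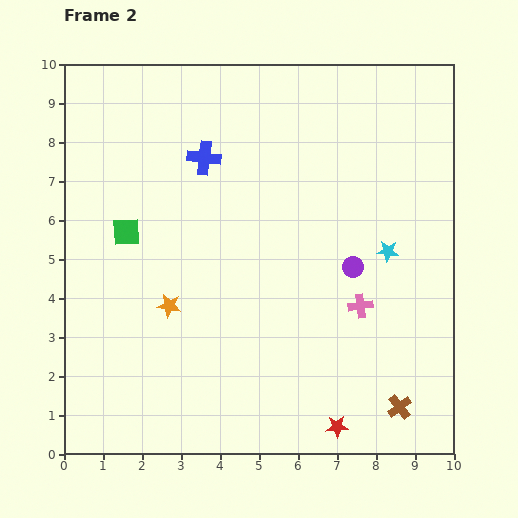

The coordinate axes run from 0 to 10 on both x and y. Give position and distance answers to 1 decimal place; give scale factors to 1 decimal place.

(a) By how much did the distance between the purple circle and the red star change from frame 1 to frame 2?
+1.2

Distance in frame 1: 2.9. Distance in frame 2: 4.1.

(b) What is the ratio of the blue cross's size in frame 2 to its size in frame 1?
1.3×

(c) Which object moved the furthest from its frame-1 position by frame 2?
the orange star

(moved 3.3; next 2.1)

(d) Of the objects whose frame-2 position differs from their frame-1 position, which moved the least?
the cyan star

(moved 0.5)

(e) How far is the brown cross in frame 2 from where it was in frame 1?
1.5

The brown cross moved from (7.2, 1.7) to (8.6, 1.2), a distance of √(1.4² + 0.5²) ≈ 1.5.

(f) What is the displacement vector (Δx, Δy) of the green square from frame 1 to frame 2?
(0.8, -1.6)

The green square was at (0.8, 7.3) in frame 1 and (1.6, 5.7) in frame 2.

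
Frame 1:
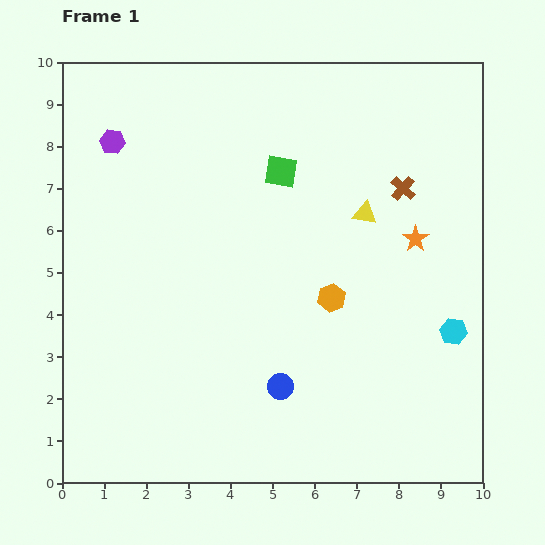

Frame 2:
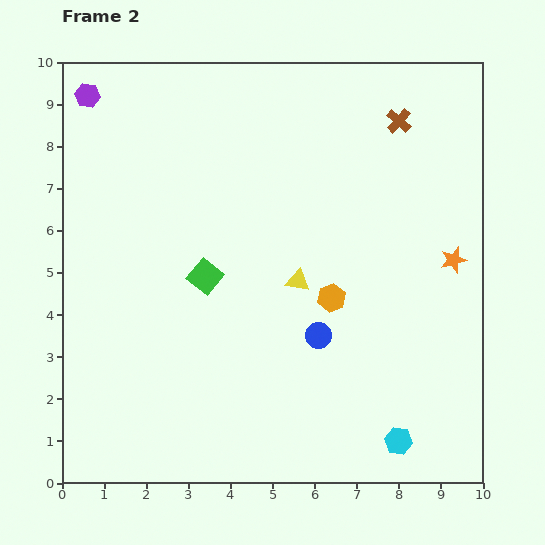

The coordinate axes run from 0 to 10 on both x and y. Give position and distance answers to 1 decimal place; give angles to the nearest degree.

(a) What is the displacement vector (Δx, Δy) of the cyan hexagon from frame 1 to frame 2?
(-1.3, -2.6)

The cyan hexagon was at (9.3, 3.6) in frame 1 and (8.0, 1.0) in frame 2.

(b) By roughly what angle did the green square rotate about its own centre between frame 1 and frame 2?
29° clockwise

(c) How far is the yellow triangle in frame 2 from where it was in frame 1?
2.3

The yellow triangle moved from (7.2, 6.4) to (5.6, 4.8), a distance of √(1.6² + 1.6²) ≈ 2.3.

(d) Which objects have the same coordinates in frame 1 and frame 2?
the orange hexagon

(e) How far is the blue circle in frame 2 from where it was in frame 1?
1.5

The blue circle moved from (5.2, 2.3) to (6.1, 3.5), a distance of √(0.9² + 1.2²) ≈ 1.5.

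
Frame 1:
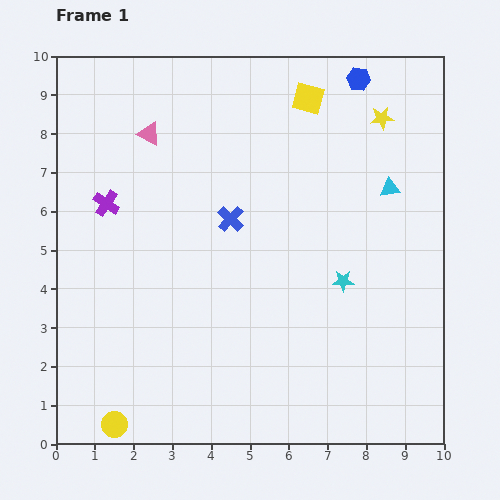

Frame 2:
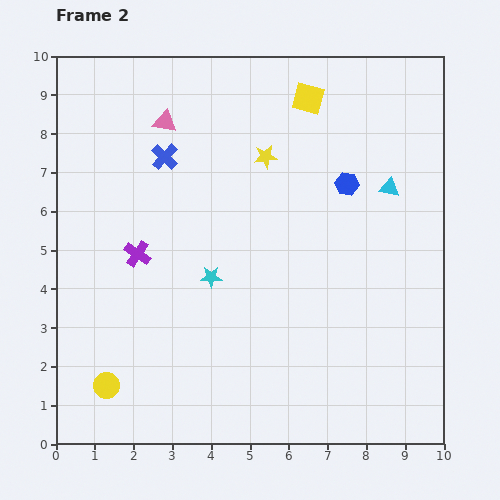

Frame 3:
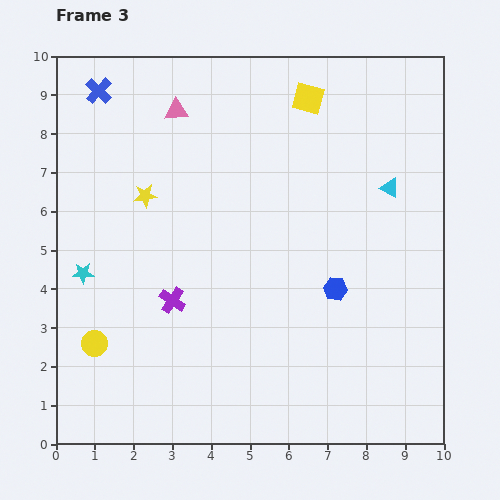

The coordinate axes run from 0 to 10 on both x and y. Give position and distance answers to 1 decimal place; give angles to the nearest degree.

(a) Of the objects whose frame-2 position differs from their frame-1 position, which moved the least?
the pink triangle

(moved 0.5)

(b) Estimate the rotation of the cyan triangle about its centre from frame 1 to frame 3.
36° clockwise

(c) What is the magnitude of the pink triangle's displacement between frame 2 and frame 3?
0.4

The pink triangle moved from (2.8, 8.3) to (3.1, 8.6), a distance of √(0.3² + 0.3²) ≈ 0.4.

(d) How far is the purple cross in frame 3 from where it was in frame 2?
1.5

The purple cross moved from (2.1, 4.9) to (3.0, 3.7), a distance of √(0.9² + 1.2²) ≈ 1.5.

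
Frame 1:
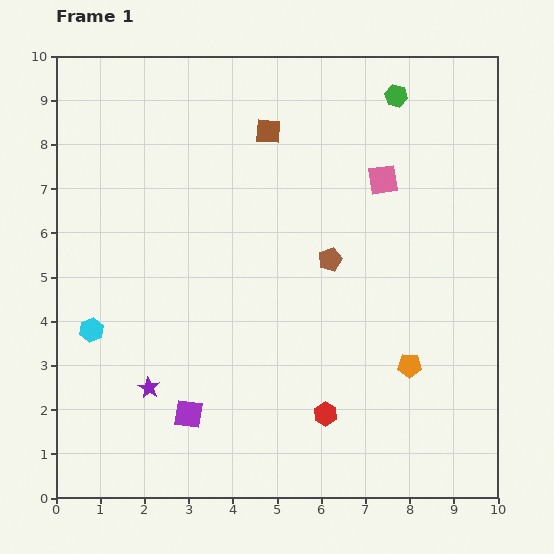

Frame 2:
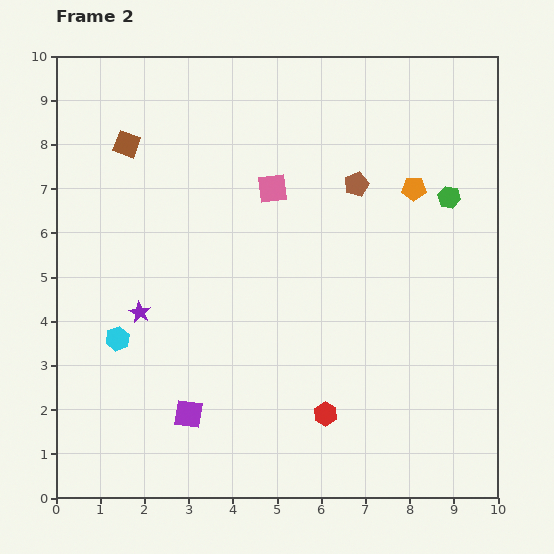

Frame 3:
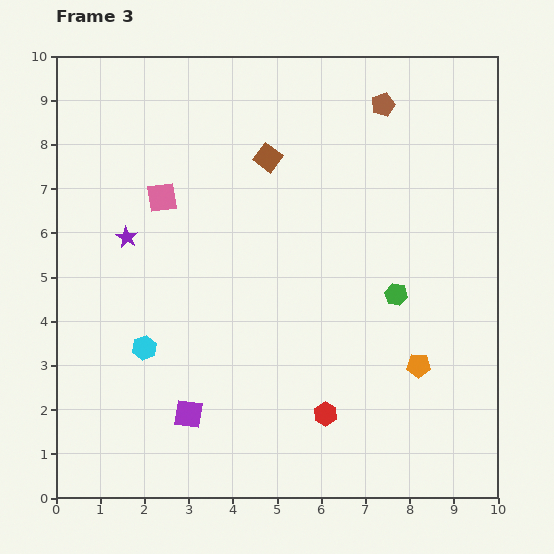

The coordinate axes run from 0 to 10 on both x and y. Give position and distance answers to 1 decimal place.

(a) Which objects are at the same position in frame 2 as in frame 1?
the purple square, the red hexagon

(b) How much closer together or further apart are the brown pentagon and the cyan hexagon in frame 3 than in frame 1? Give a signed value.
+2.1

Distance in frame 1: 5.6. Distance in frame 3: 7.7.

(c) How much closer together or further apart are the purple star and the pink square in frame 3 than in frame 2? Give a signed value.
-2.9

Distance in frame 2: 4.1. Distance in frame 3: 1.2.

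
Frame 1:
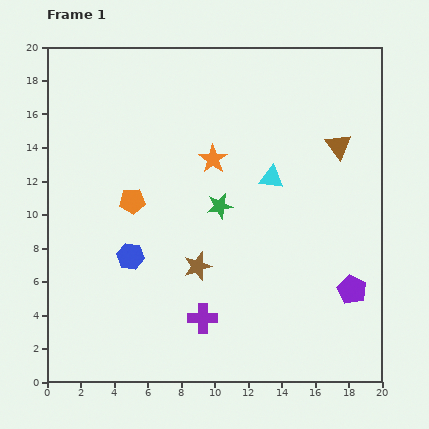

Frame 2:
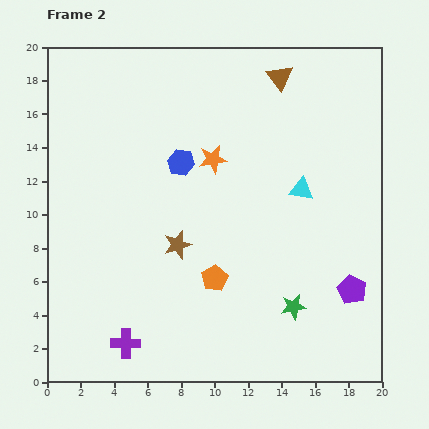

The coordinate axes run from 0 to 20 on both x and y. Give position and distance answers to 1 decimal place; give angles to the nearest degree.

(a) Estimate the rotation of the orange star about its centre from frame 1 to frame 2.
27° clockwise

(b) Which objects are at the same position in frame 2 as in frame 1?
the orange star, the purple pentagon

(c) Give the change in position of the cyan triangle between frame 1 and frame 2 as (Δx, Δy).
(1.8, -0.7)

The cyan triangle was at (13.4, 12.2) in frame 1 and (15.2, 11.5) in frame 2.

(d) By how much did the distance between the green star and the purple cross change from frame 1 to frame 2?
+3.4

Distance in frame 1: 6.8. Distance in frame 2: 10.2.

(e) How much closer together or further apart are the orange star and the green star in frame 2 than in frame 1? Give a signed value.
+7.2

Distance in frame 1: 2.8. Distance in frame 2: 10.0.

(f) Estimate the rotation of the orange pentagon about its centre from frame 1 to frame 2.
24° counter-clockwise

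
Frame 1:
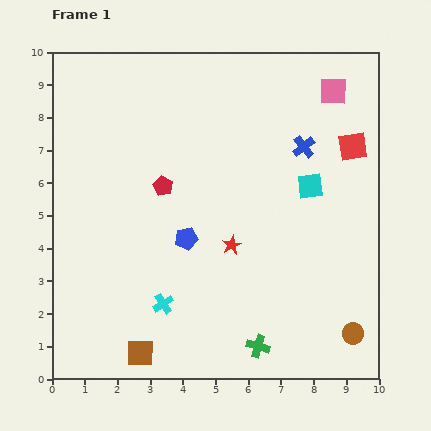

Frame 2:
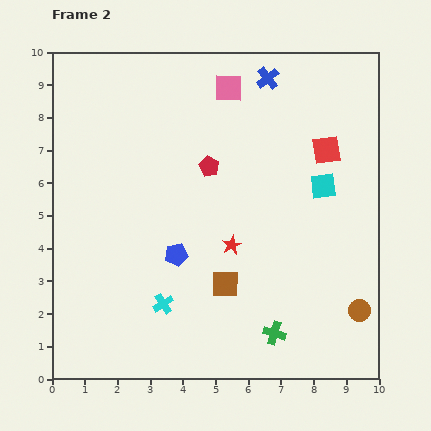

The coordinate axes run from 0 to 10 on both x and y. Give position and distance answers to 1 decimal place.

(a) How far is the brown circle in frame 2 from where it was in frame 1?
0.7

The brown circle moved from (9.2, 1.4) to (9.4, 2.1), a distance of √(0.2² + 0.7²) ≈ 0.7.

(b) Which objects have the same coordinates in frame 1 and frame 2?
the cyan cross, the red star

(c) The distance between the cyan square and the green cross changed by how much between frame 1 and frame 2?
-0.5

Distance in frame 1: 5.2. Distance in frame 2: 4.7.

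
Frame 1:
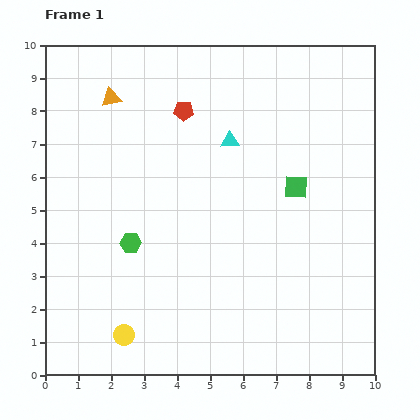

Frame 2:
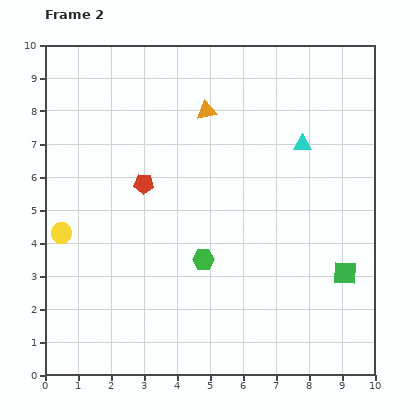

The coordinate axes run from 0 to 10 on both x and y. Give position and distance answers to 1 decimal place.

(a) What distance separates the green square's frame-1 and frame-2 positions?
3.0

The green square moved from (7.6, 5.7) to (9.1, 3.1), a distance of √(1.5² + 2.6²) ≈ 3.0.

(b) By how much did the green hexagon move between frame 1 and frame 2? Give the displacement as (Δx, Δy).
(2.2, -0.5)

The green hexagon was at (2.6, 4.0) in frame 1 and (4.8, 3.5) in frame 2.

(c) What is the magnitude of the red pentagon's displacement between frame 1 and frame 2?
2.5

The red pentagon moved from (4.2, 8.0) to (3.0, 5.8), a distance of √(1.2² + 2.2²) ≈ 2.5.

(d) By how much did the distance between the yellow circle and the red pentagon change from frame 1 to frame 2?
-4.1

Distance in frame 1: 7.0. Distance in frame 2: 2.9.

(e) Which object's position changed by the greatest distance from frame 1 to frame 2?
the yellow circle

(moved 3.6; next 3.0)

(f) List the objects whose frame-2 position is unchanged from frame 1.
none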